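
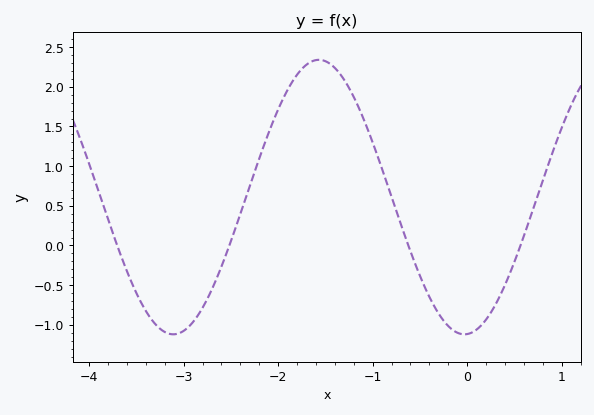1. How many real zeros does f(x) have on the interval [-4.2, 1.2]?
4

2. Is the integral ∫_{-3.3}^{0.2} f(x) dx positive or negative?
positive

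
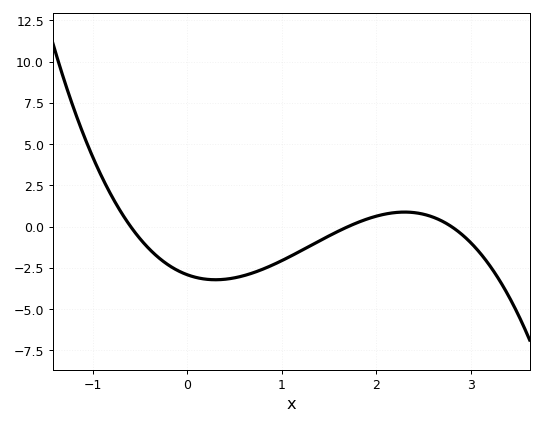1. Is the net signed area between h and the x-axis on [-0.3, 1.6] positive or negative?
negative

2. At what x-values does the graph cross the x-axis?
-0.6, 1.7, 2.8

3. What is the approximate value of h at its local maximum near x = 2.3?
1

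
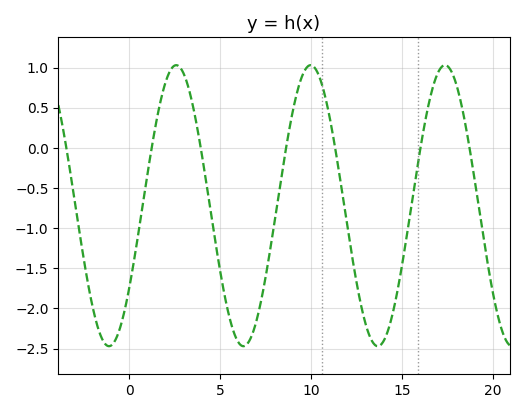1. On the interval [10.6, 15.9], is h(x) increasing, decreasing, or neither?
neither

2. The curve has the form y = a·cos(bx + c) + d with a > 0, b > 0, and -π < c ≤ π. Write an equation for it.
y = 1.75cos(0.85x - 2.2) - 0.72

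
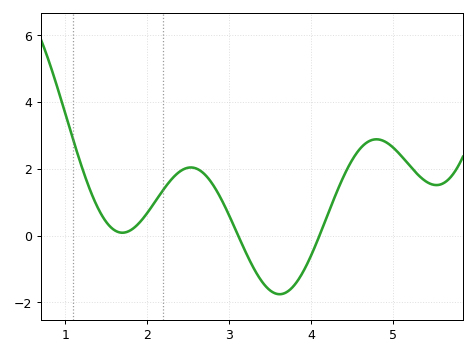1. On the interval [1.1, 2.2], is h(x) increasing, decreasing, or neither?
neither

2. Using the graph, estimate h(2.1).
1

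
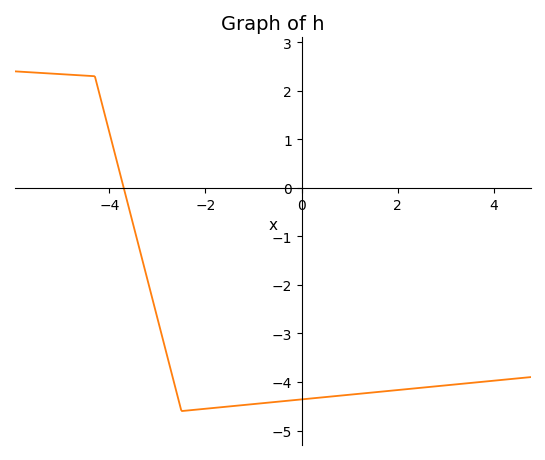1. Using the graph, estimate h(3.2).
-4.1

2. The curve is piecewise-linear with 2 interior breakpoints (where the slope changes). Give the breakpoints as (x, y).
(-4.3, 2.3); (-2.5, -4.6)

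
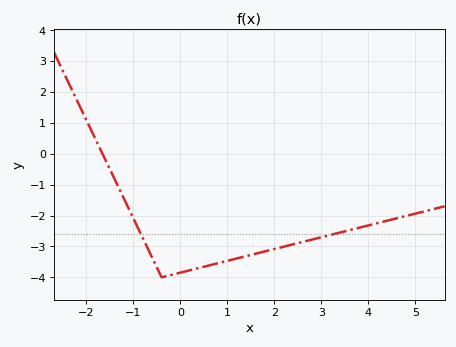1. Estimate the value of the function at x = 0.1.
-3.8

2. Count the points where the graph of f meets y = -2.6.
2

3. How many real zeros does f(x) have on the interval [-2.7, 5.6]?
1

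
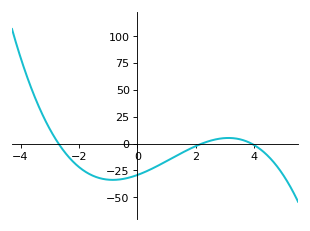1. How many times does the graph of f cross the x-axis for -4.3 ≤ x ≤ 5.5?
3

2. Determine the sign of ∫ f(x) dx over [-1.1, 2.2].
negative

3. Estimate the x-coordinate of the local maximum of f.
3.11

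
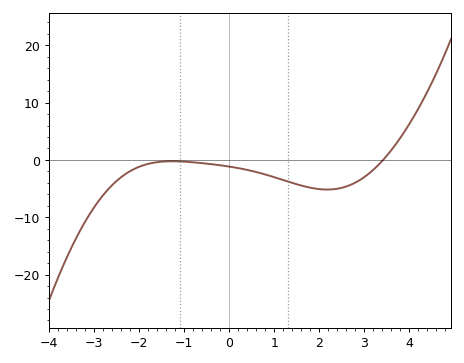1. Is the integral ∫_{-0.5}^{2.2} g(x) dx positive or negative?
negative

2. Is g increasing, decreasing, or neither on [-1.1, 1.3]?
decreasing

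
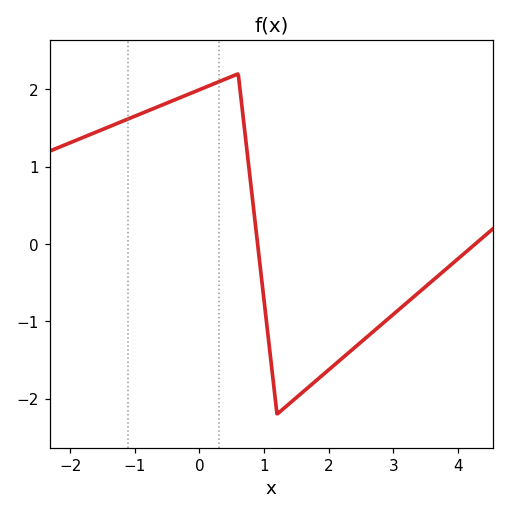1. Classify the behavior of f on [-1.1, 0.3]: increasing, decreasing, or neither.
increasing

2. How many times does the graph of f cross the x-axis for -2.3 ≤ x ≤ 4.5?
2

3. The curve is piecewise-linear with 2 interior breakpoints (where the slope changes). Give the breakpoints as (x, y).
(0.6, 2.2); (1.2, -2.2)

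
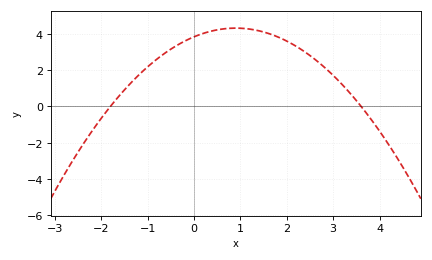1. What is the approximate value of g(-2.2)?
-1.4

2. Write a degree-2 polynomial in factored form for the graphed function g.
y = -0.59(x + 1.8)(x - 3.6)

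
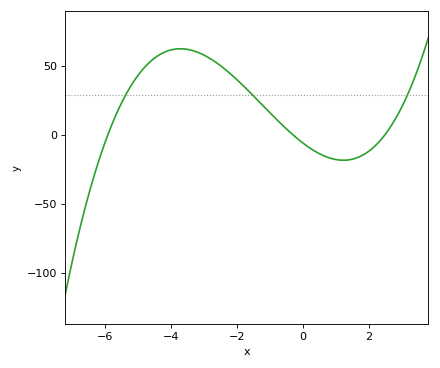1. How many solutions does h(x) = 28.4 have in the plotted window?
3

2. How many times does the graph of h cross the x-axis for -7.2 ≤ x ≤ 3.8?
3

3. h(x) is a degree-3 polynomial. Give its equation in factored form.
y = 1.34(x + 5.9)(x + 0.3)(x - 2.5)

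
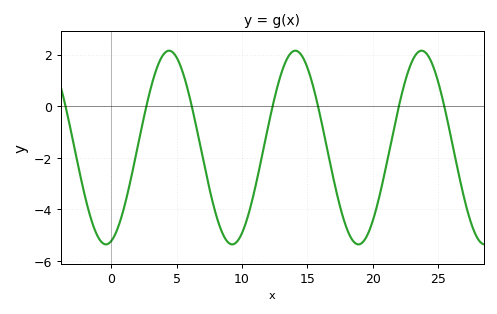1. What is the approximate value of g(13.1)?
1.42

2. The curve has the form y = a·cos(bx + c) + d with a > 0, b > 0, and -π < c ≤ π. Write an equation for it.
y = 3.76cos(0.65x - 2.87) - 1.6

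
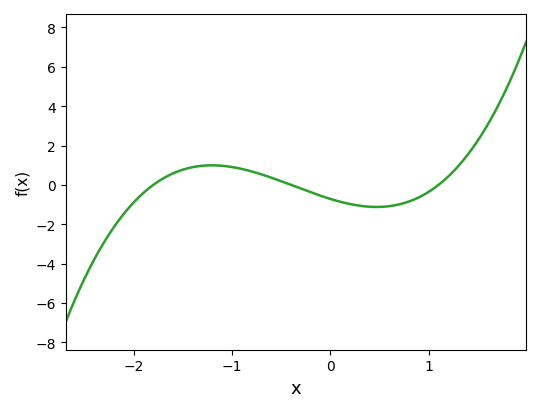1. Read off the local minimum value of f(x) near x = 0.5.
-1.12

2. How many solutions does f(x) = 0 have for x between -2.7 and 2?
3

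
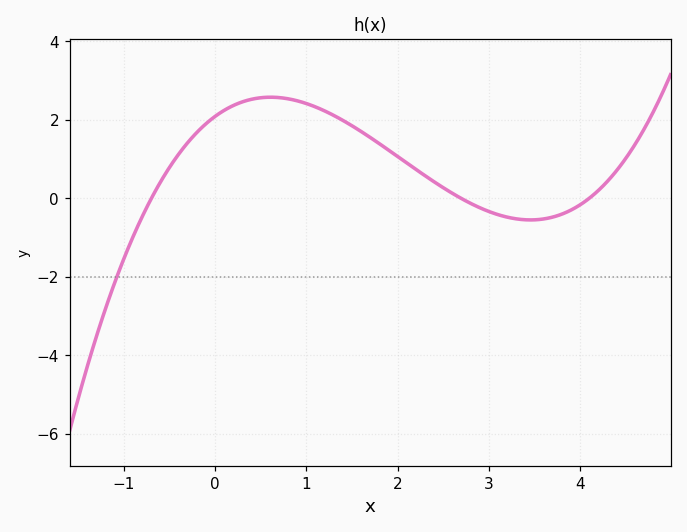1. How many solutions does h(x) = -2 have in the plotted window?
1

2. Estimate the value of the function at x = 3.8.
-0.4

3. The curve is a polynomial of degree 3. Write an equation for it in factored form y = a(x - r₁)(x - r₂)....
y = 0.27(x + 0.7)(x - 2.7)(x - 4.1)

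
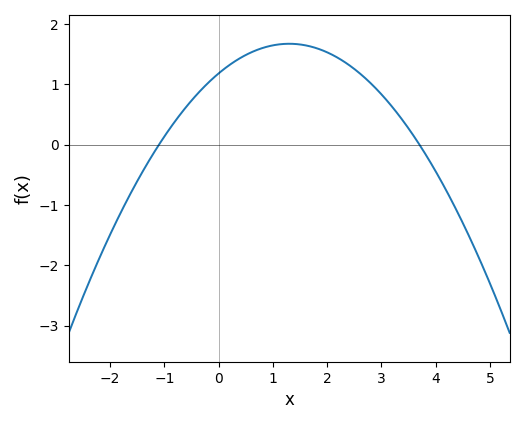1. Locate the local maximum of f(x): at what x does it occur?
1.2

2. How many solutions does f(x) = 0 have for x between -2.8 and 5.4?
2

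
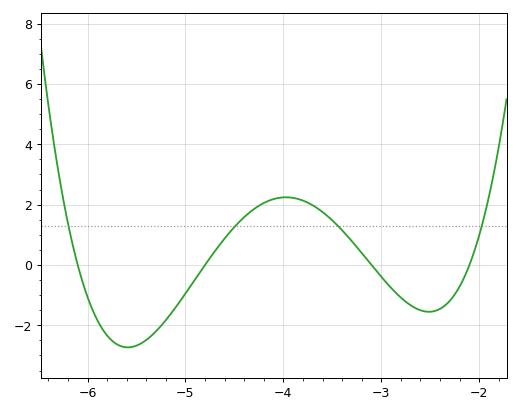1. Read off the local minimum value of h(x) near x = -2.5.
-1.6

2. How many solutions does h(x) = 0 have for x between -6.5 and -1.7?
4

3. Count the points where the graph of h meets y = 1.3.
4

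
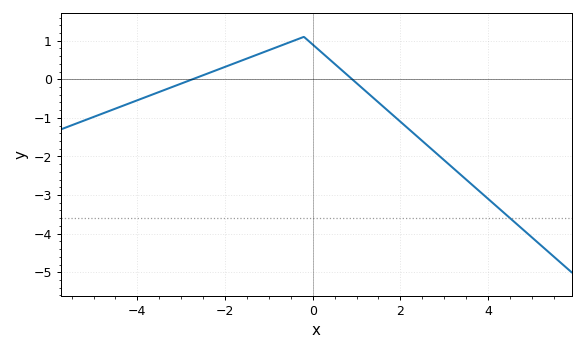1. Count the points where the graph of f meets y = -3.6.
1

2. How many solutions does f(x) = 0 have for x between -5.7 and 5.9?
2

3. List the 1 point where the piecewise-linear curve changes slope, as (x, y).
(-0.2, 1.1)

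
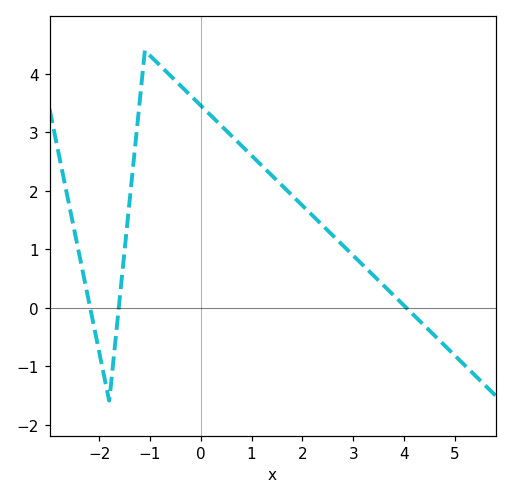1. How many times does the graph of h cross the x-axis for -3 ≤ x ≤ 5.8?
3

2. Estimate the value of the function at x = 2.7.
1.15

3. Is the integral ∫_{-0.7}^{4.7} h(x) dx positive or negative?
positive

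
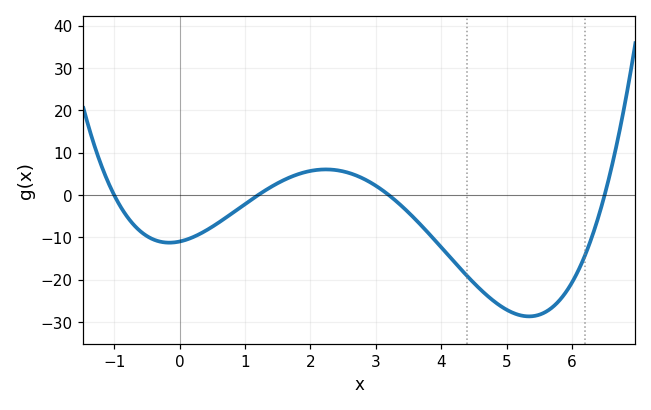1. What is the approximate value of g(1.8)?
4.86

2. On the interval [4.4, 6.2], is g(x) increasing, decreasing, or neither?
neither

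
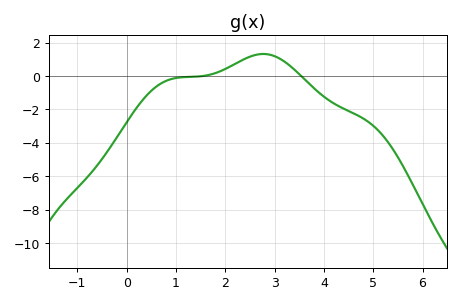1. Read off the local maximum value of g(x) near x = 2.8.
1.4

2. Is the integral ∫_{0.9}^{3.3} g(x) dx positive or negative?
positive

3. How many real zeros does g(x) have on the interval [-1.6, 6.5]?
2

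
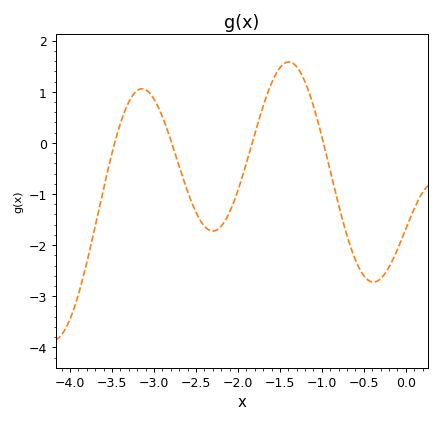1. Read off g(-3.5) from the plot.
-0.2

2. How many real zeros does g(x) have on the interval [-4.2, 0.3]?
4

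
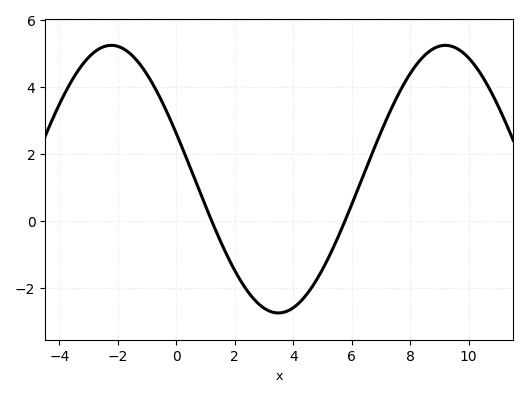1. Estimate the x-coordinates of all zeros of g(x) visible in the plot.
1.21, 5.77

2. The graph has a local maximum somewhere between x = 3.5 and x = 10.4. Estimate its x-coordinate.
9.2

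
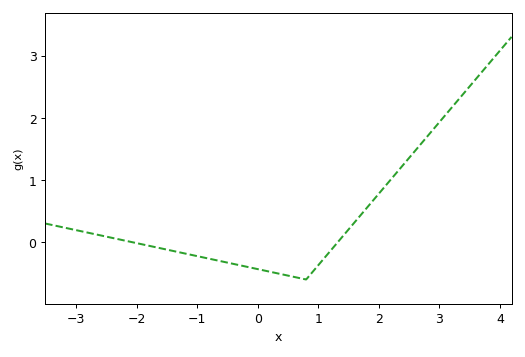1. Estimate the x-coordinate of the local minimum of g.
0.8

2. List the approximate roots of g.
-2, 1.4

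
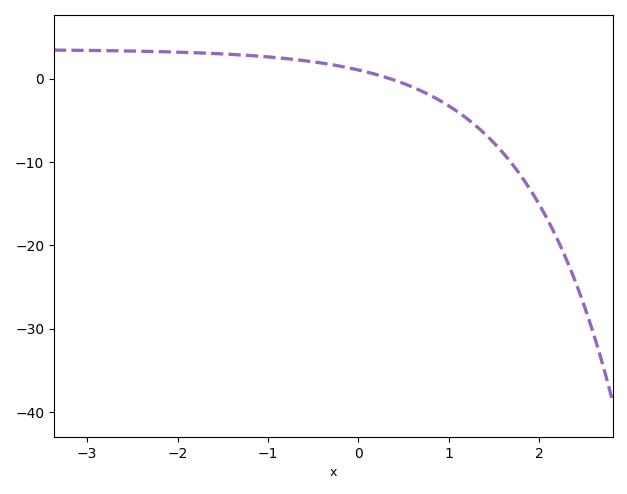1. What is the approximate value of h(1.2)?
-4.79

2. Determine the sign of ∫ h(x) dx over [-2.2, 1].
positive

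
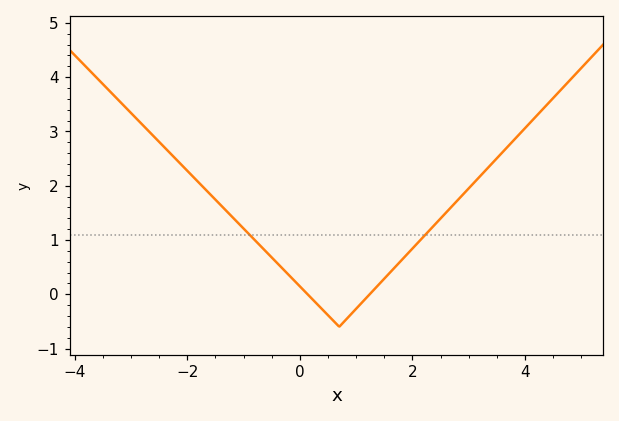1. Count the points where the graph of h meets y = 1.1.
2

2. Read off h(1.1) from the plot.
-0.2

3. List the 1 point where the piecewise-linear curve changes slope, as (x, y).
(0.7, -0.6)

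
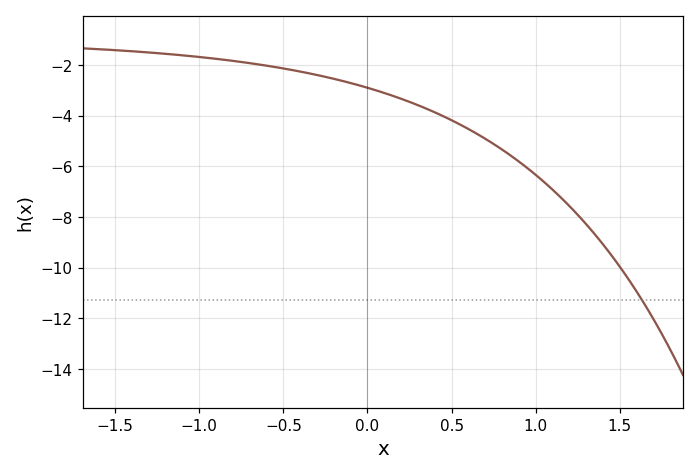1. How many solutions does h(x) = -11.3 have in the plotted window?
1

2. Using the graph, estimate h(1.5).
-10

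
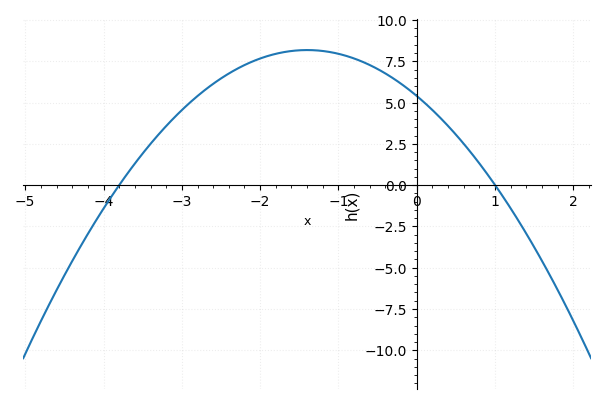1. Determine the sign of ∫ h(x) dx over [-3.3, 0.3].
positive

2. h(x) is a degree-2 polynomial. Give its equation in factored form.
y = -1.42(x + 3.8)(x - 1)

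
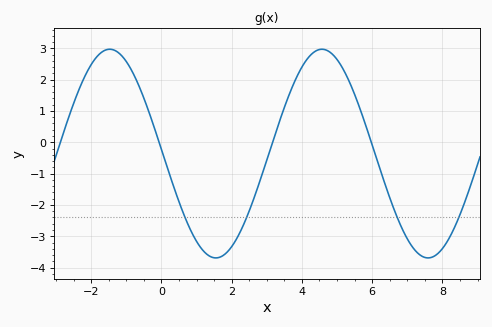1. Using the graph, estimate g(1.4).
-3.65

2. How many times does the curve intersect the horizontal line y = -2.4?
4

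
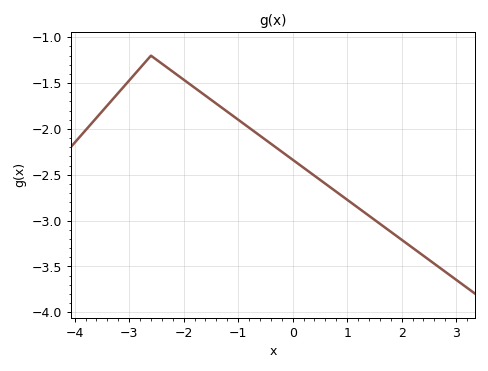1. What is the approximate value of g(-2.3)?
-1.35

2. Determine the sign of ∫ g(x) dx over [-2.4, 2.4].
negative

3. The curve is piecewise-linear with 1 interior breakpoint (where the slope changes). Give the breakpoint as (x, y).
(-2.6, -1.2)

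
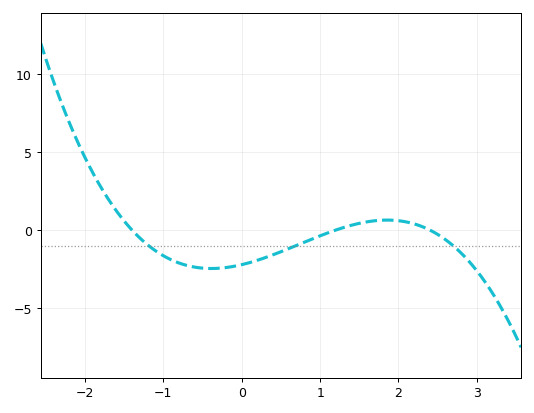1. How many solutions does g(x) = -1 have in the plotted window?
3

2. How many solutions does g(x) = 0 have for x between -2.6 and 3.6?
3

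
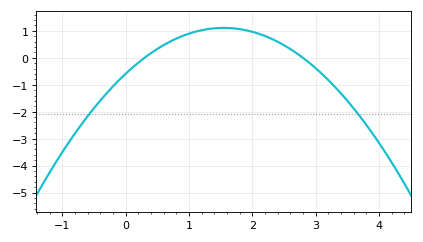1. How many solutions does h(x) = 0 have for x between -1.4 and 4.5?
2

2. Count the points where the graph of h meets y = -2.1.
2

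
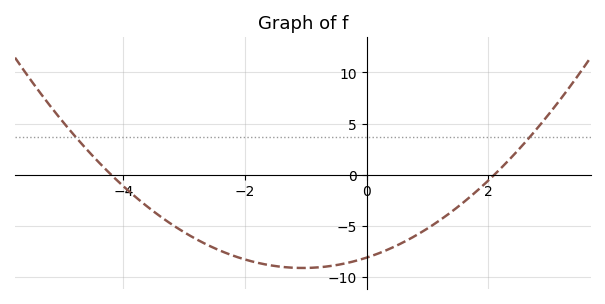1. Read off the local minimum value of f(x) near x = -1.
-9.13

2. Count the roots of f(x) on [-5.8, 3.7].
2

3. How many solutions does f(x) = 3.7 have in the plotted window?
2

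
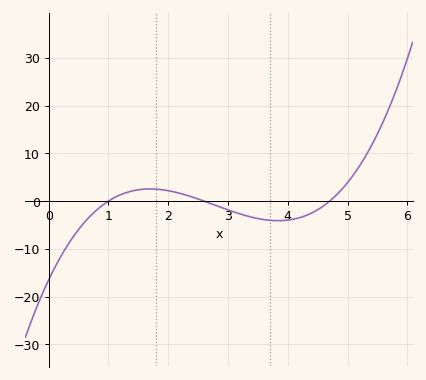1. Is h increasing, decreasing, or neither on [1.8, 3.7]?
decreasing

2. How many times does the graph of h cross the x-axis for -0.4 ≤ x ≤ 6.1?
3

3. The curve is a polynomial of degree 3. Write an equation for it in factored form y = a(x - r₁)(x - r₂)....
y = 1.35(x - 1)(x - 2.6)(x - 4.7)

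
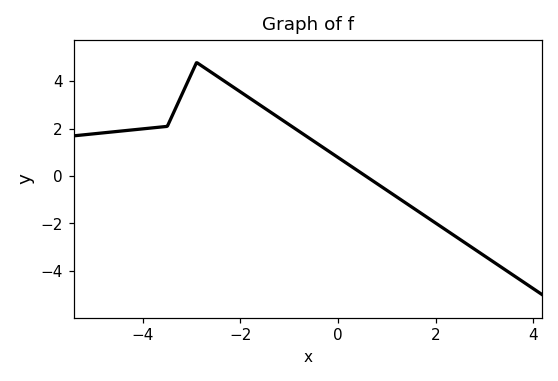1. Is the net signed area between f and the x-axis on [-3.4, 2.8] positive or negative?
positive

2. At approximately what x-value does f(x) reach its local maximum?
-2.9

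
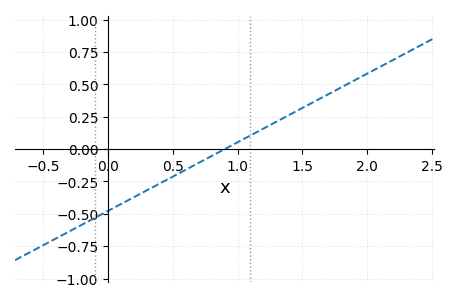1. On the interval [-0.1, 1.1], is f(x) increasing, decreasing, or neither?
increasing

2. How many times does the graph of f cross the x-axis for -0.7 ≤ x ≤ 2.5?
1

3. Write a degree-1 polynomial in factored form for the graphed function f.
y = 0.53(x - 0.9)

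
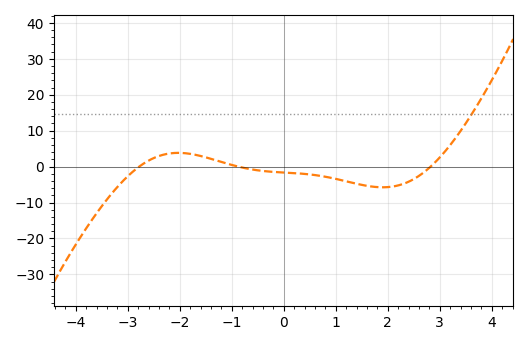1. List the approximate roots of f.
-2.8, -0.8, 2.8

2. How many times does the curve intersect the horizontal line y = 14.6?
1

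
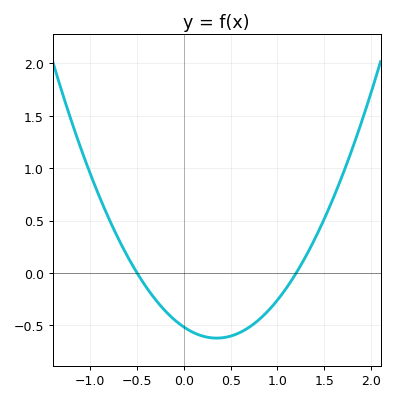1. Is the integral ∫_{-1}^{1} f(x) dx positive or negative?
negative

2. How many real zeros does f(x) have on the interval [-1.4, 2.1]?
2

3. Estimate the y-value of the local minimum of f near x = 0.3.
-0.621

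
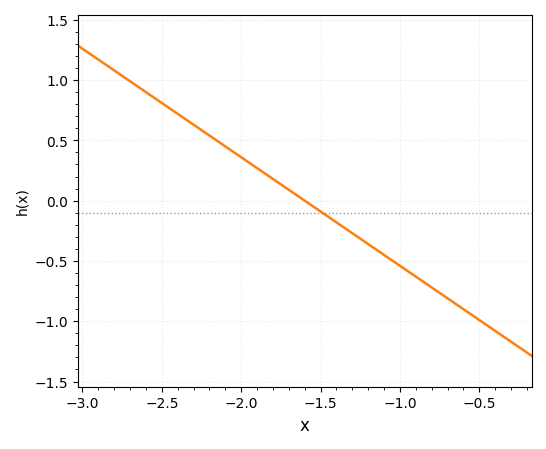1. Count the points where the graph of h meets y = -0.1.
1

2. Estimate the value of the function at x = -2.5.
0.8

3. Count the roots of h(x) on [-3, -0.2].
1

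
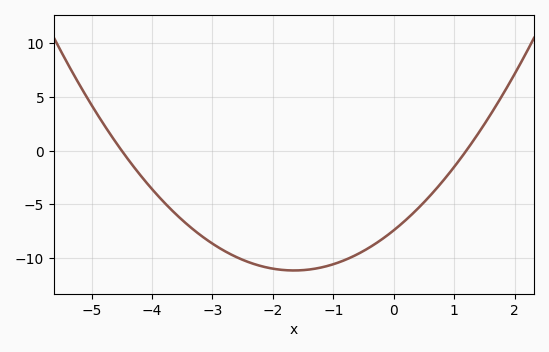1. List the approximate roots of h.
-4.4, 1.2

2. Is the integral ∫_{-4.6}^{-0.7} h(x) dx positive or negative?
negative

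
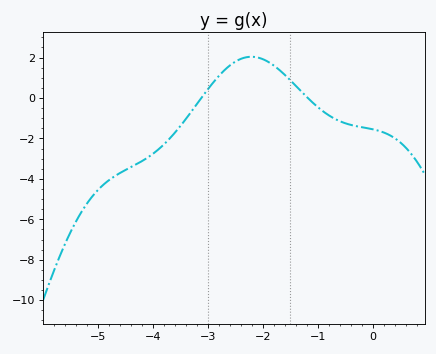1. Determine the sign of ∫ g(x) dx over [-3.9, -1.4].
positive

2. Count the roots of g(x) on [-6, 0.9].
2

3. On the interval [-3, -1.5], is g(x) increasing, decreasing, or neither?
neither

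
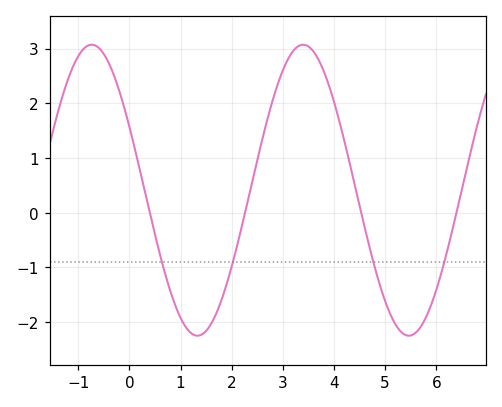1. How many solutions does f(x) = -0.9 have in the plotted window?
4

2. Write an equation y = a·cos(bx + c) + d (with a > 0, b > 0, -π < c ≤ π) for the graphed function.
y = 2.66cos(1.52x + 1.12) + 0.41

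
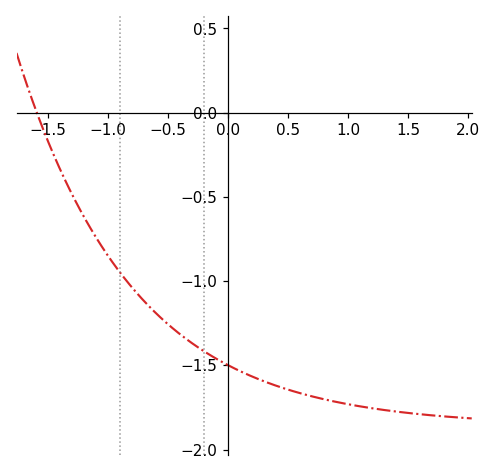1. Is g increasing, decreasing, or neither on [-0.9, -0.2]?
decreasing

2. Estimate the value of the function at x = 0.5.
-1.65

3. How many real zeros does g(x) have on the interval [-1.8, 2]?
1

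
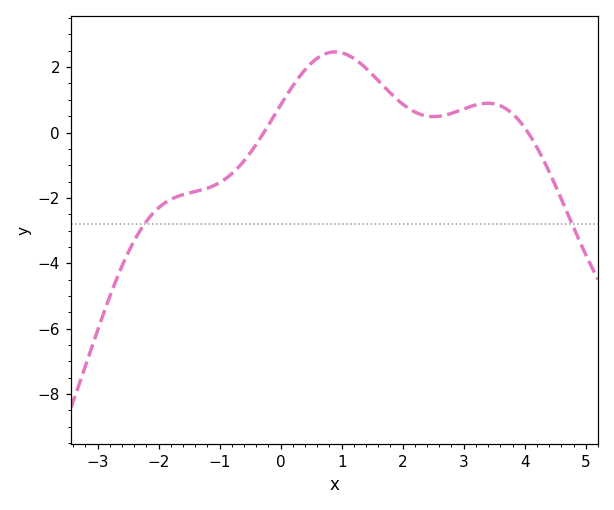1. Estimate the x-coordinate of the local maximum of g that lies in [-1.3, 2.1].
0.89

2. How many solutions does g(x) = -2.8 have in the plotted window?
2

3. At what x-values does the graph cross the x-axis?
-0.275, 4.05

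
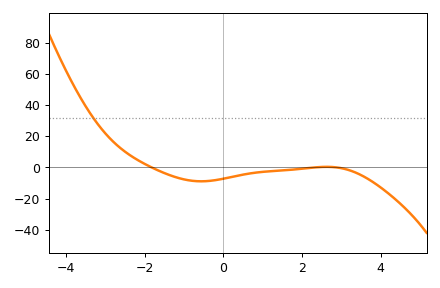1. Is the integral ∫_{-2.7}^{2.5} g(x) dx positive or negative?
negative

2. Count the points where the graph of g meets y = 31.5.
1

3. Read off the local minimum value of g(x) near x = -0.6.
-8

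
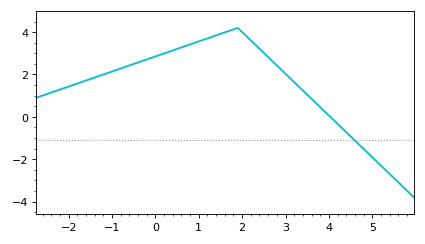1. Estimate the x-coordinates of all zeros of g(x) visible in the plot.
4.03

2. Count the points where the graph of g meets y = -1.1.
1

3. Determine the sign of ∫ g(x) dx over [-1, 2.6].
positive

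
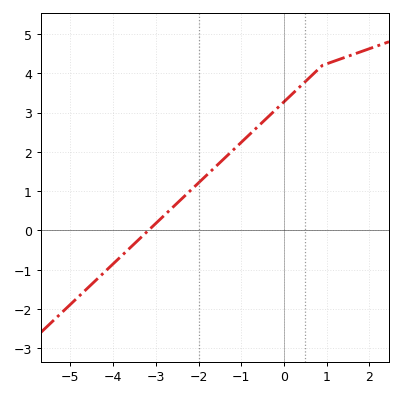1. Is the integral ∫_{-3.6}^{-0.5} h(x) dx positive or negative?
positive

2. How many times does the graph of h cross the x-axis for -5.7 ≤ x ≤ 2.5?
1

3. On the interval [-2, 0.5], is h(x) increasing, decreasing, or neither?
increasing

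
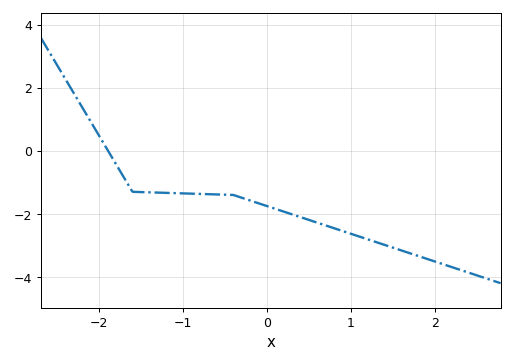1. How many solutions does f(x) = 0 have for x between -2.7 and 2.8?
1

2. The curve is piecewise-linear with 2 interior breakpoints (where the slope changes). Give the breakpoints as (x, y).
(-1.6, -1.3); (-0.4, -1.4)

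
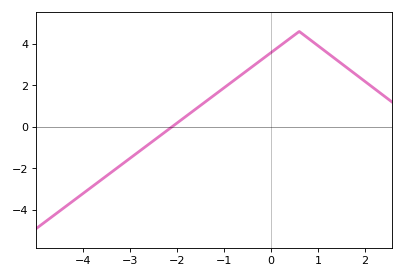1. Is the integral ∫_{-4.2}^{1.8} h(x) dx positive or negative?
positive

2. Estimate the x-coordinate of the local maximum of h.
0.6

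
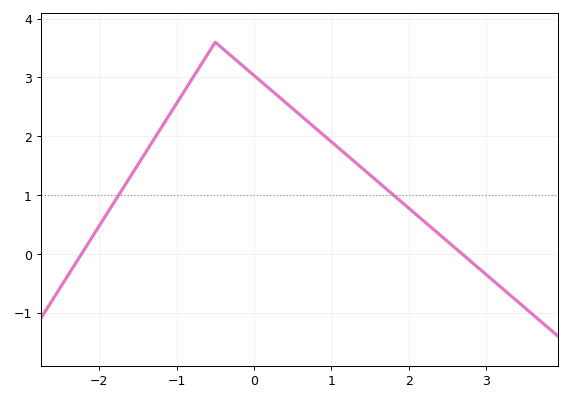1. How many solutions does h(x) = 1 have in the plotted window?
2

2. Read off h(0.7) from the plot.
2.25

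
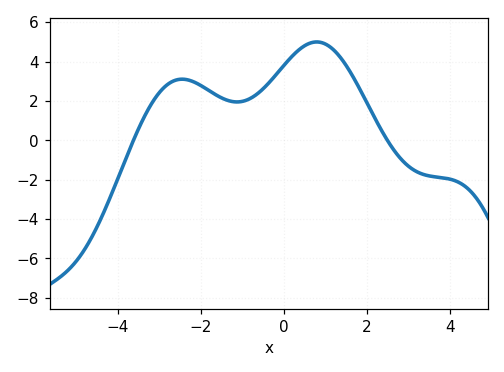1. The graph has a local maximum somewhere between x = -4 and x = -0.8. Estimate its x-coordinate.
-2.45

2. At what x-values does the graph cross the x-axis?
-3.62, 2.5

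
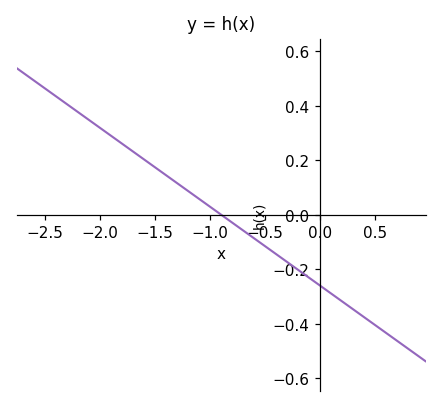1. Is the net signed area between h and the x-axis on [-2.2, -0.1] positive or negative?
positive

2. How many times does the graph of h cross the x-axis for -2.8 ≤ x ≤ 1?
1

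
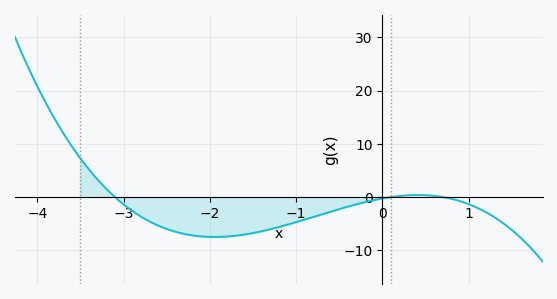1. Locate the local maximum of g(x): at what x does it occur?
0.412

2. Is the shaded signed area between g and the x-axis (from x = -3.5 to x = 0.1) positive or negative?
negative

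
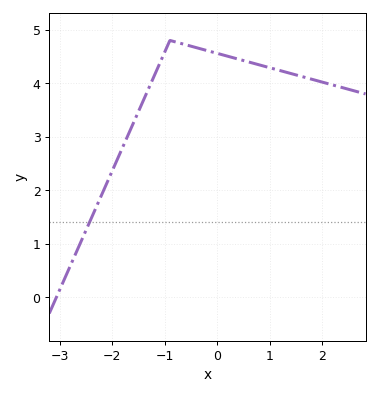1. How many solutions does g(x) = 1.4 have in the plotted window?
1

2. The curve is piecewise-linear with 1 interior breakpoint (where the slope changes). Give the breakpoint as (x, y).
(-0.9, 4.8)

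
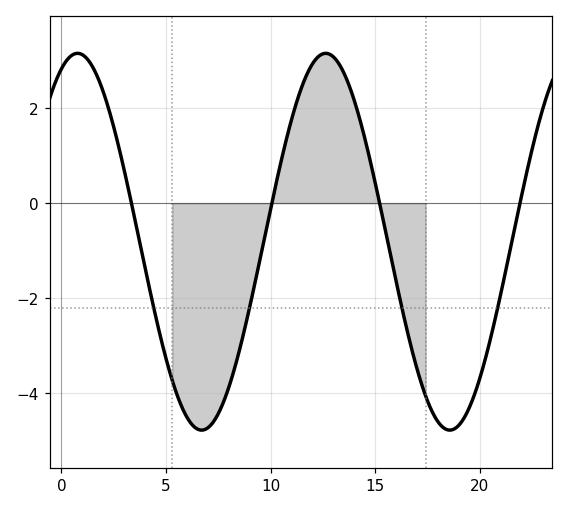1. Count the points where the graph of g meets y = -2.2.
4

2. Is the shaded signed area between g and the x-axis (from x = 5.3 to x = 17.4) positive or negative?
negative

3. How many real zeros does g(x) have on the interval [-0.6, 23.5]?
4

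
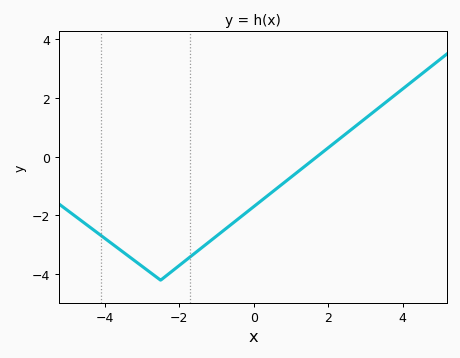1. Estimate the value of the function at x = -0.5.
-2.2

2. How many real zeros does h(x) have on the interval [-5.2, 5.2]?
1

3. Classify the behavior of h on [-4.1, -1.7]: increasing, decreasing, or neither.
neither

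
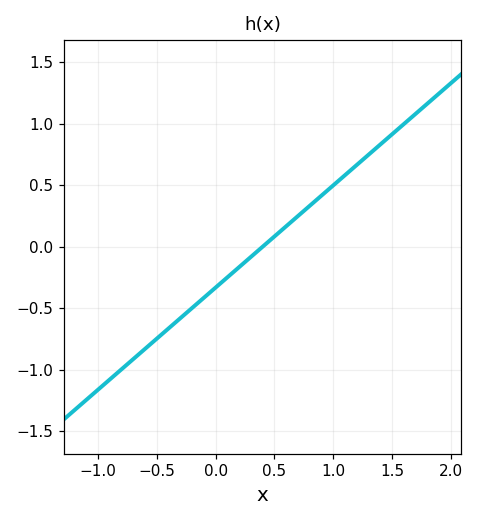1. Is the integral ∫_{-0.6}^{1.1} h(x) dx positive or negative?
negative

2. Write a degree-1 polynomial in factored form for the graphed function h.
y = 0.83(x - 0.4)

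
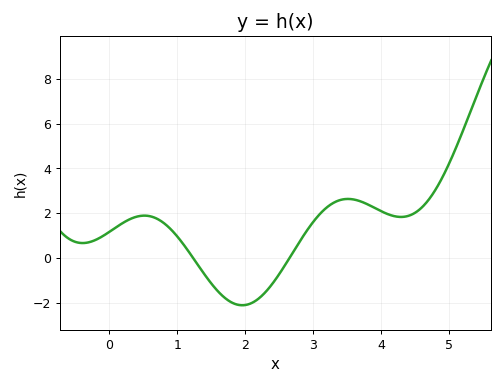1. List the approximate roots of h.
1.2, 2.7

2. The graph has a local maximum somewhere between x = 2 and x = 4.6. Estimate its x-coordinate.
3.5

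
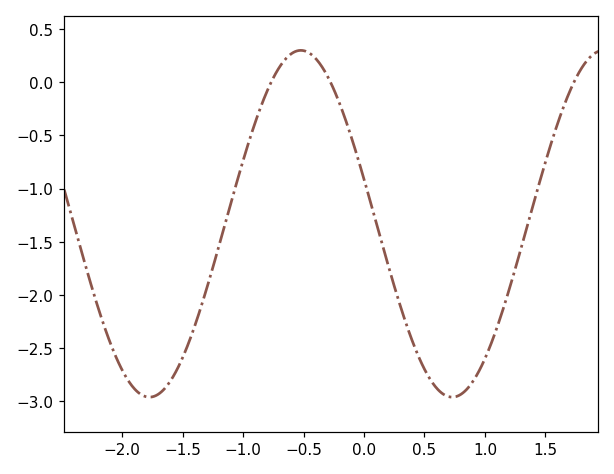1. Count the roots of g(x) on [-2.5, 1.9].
3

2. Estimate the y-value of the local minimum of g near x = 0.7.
-2.95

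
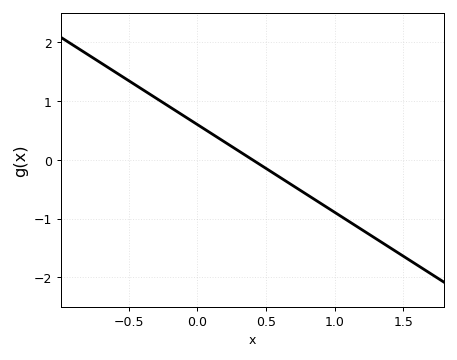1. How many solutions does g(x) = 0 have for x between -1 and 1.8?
1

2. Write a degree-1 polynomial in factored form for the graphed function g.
y = -1.49(x - 0.4)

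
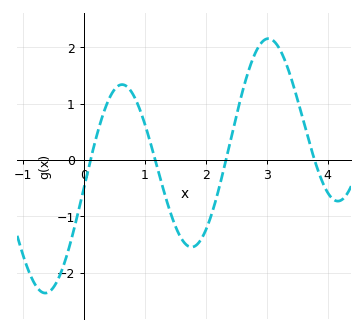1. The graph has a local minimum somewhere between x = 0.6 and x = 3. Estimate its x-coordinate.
1.77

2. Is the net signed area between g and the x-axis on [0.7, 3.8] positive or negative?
positive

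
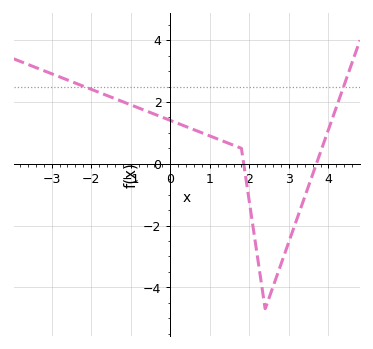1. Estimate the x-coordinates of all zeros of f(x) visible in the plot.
1.8, 3.6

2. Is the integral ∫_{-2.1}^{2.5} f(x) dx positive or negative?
positive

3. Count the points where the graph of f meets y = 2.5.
2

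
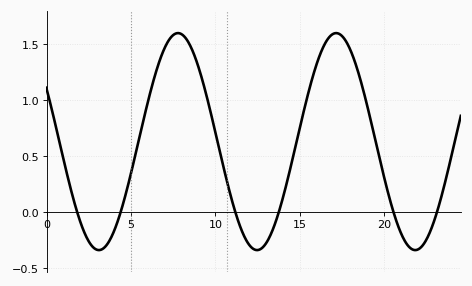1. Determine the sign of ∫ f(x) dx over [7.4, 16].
positive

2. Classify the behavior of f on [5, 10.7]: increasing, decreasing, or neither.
neither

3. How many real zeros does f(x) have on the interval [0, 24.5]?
6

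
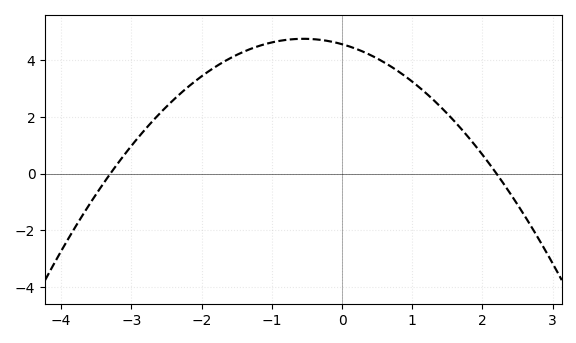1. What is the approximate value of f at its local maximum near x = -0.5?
4.8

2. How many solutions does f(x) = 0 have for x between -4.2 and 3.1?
2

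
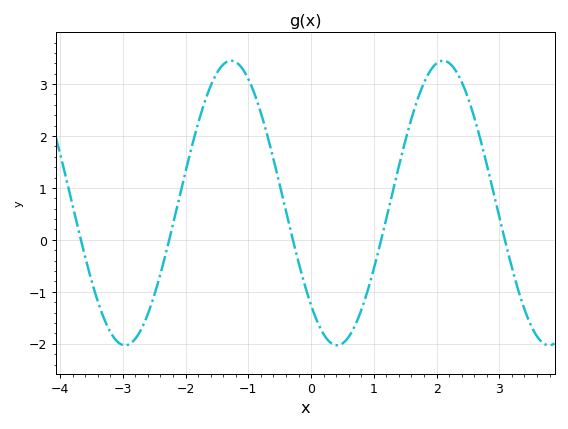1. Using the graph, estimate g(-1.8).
2.24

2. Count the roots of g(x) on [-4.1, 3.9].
5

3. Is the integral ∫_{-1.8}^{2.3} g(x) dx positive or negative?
positive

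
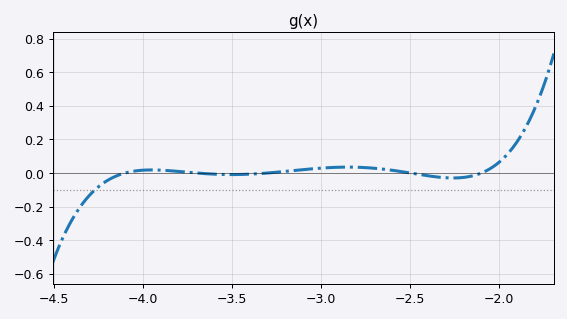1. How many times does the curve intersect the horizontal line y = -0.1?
1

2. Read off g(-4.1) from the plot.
0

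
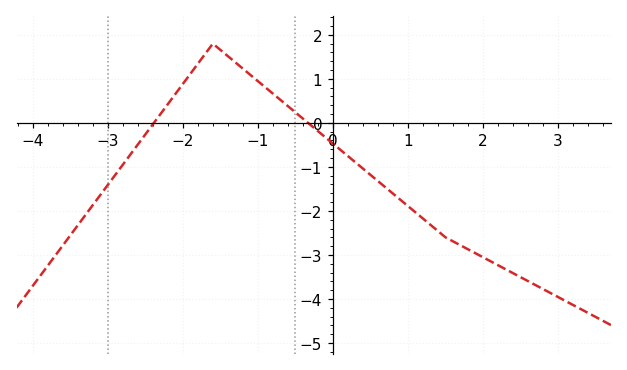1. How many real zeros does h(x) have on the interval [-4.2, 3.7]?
2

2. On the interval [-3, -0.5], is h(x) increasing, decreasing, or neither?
neither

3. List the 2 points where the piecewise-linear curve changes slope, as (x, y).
(-1.6, 1.8); (1.5, -2.6)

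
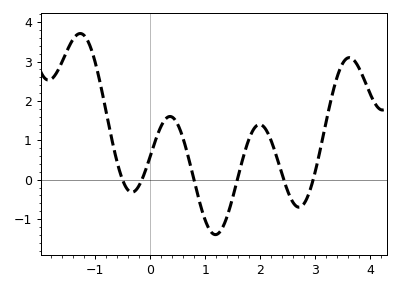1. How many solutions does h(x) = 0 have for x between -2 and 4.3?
6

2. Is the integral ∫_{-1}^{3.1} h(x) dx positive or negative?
positive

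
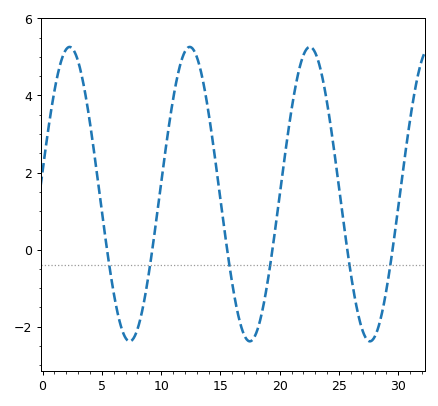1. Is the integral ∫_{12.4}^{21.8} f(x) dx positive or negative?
positive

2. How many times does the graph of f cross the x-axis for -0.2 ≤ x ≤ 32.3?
6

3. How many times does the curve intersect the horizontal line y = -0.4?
6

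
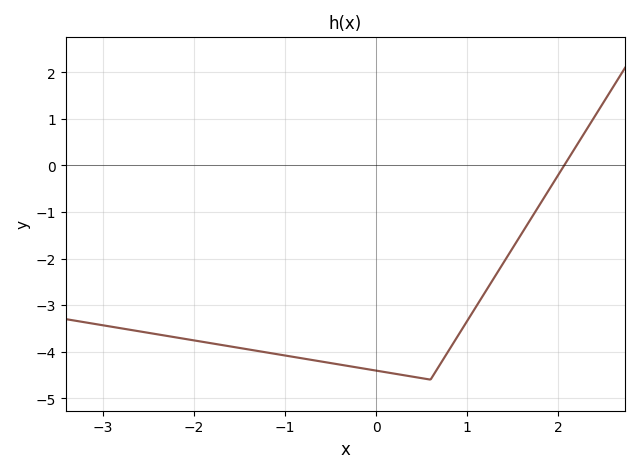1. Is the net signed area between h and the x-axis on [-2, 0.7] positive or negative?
negative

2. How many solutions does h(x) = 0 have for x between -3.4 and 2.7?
1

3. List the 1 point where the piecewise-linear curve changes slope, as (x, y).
(0.6, -4.6)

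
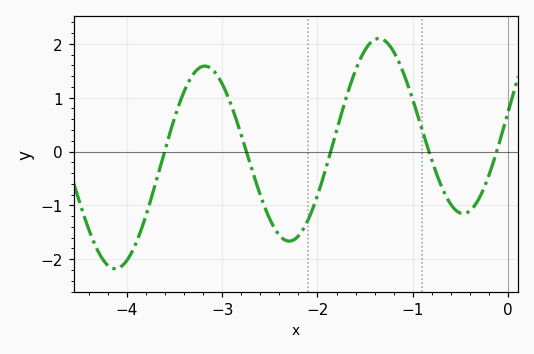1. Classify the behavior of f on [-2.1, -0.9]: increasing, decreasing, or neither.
neither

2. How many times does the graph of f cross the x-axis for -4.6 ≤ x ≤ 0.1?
5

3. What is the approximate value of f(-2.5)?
-1.26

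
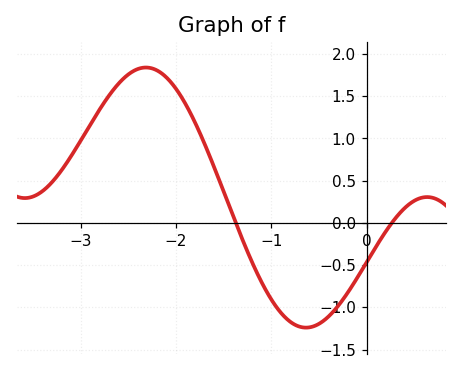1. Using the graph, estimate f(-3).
0.972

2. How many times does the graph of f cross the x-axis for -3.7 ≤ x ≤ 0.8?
2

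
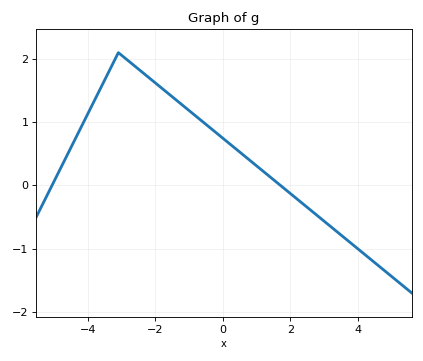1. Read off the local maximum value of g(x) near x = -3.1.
2.1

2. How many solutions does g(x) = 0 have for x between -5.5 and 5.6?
2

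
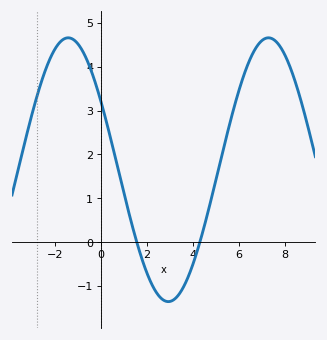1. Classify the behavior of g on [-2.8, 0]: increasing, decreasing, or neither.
neither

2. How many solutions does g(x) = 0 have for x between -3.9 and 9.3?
2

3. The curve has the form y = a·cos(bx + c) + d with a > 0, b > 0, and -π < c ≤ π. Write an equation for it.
y = 3.01cos(0.72x + 1) + 1.65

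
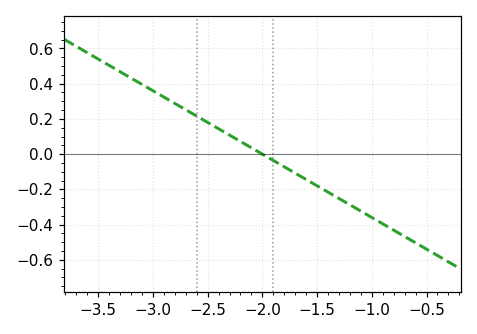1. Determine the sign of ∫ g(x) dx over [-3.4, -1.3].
positive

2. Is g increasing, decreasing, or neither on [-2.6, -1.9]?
decreasing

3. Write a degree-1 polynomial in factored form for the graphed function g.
y = -0.36(x + 2)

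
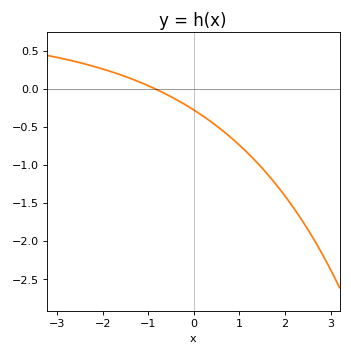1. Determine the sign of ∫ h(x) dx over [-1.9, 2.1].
negative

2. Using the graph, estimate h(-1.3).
0.113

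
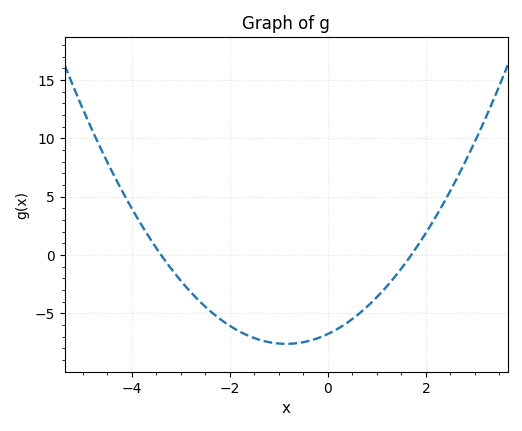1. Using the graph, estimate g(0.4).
-5.78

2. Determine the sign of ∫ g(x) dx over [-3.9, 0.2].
negative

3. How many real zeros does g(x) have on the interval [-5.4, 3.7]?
2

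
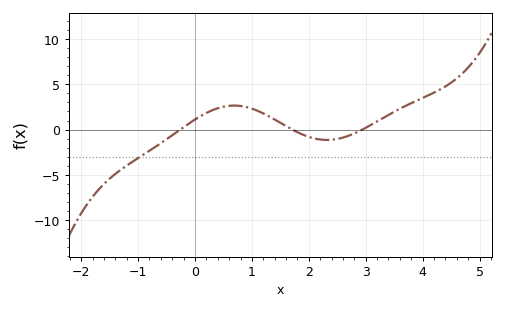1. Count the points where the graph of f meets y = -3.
1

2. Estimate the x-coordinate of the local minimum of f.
2.3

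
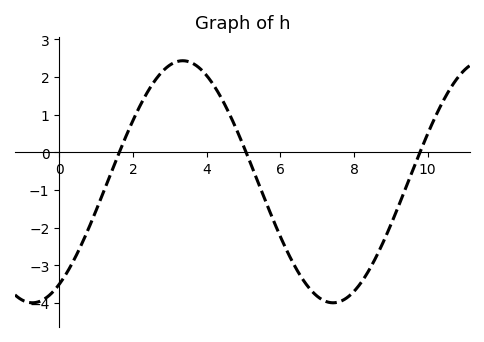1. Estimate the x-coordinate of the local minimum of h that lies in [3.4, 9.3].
7.43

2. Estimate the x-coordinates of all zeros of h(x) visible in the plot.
1.63, 5.07, 9.79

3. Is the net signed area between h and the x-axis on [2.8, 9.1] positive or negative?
negative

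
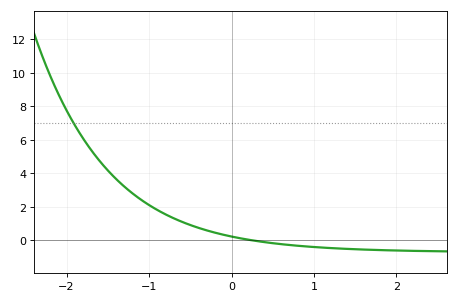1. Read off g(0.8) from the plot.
-0.34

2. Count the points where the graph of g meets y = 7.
1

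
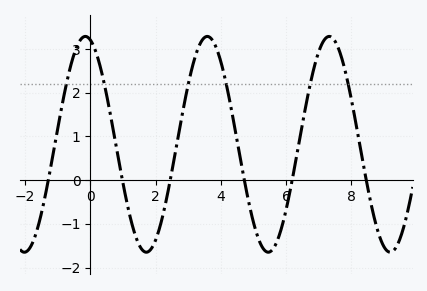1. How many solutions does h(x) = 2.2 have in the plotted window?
6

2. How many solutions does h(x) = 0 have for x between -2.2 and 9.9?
6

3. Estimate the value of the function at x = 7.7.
2.8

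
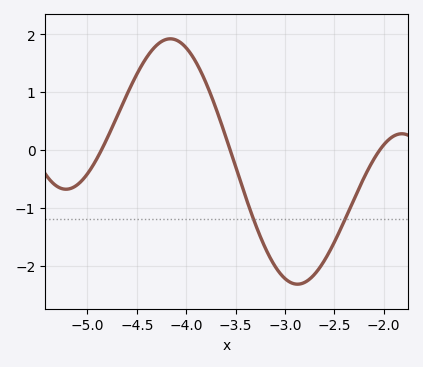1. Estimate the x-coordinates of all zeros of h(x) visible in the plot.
-4.85, -3.55, -2.05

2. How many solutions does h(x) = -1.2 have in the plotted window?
2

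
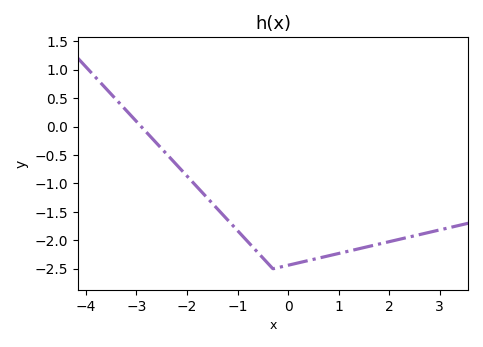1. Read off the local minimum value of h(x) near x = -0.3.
-2.5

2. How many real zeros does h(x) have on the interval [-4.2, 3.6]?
1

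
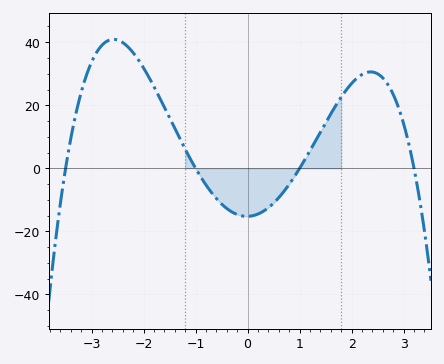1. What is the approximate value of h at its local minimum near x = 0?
-16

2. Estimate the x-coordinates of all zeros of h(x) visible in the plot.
-3.5, -1, 1, 3.2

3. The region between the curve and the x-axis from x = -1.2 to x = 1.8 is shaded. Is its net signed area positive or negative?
negative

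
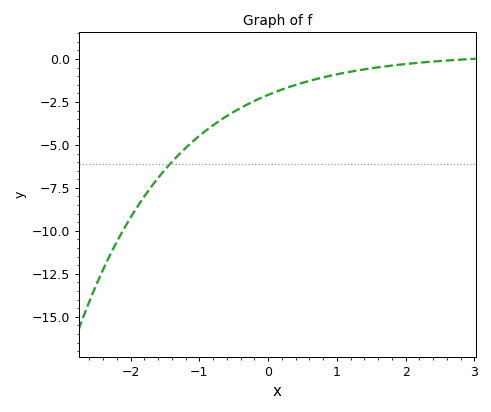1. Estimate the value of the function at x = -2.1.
-10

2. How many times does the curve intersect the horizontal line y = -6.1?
1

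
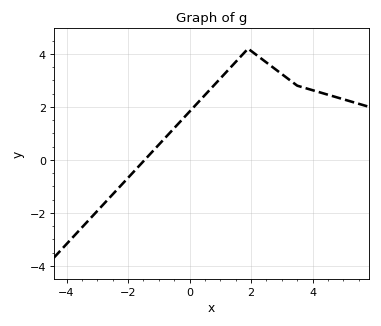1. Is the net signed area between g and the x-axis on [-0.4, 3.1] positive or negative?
positive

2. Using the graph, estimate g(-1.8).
-0.426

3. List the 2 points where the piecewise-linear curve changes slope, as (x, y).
(1.9, 4.2); (3.5, 2.8)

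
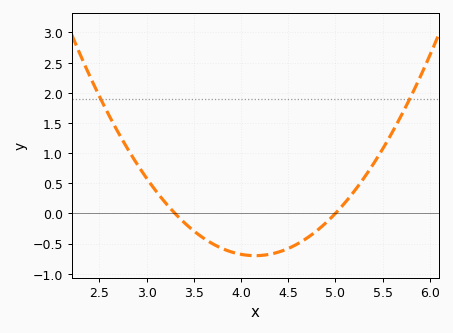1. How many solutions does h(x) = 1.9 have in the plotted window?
2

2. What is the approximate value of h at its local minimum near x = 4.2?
-0.7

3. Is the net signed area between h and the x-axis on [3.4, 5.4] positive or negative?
negative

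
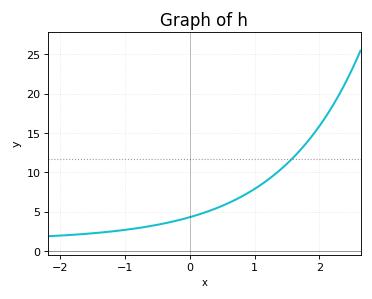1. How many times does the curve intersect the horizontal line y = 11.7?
1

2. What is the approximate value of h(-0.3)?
3.66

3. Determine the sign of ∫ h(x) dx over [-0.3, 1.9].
positive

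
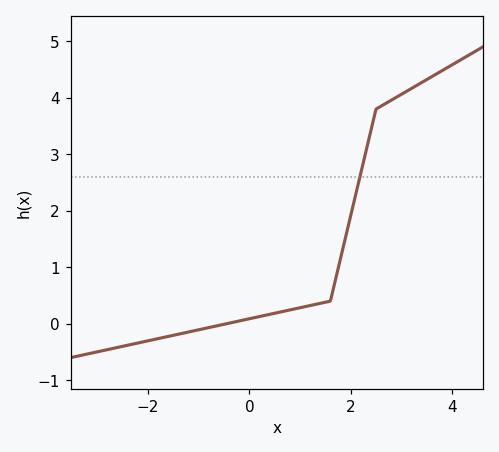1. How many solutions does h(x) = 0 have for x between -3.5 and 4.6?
1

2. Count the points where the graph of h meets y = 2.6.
1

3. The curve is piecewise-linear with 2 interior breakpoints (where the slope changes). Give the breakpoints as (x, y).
(1.6, 0.4); (2.5, 3.8)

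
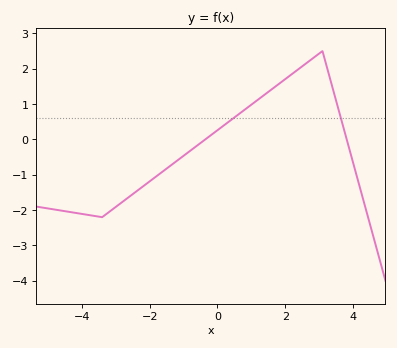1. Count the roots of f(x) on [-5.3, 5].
2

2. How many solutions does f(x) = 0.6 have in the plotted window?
2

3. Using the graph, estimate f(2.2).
1.85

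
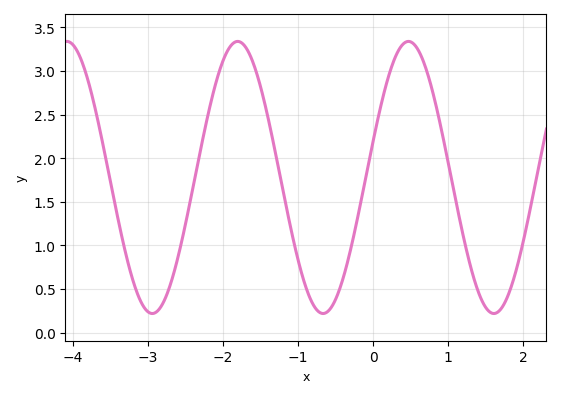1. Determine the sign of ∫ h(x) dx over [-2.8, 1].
positive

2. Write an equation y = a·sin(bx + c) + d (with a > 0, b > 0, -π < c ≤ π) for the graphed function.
y = 1.56sin(2.76x + 0.272) + 1.78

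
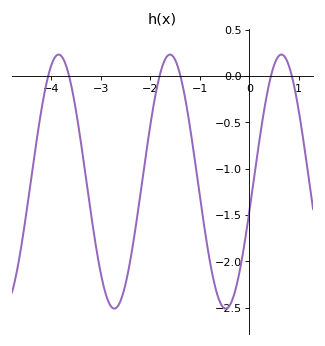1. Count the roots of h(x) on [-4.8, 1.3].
6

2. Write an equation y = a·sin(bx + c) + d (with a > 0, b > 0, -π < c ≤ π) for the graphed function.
y = 1.37sin(2.79x - 0.242) - 1.14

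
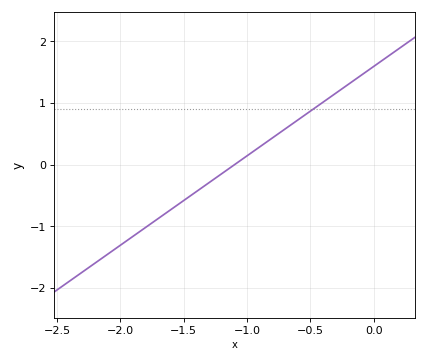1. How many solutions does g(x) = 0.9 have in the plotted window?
1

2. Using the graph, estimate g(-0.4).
1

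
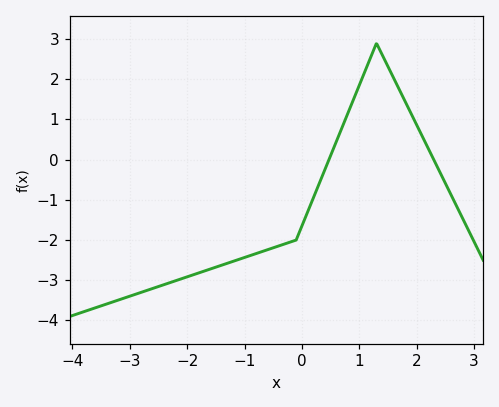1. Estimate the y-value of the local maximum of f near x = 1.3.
2.9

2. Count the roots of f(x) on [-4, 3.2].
2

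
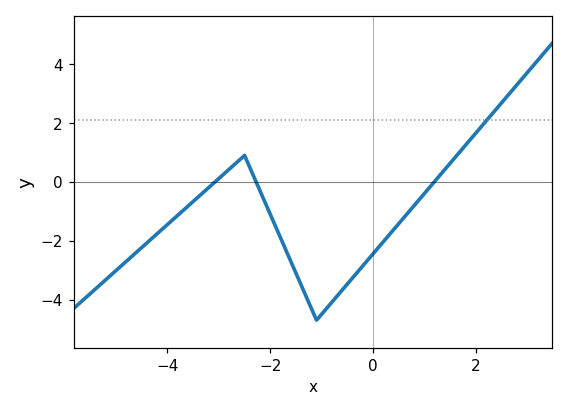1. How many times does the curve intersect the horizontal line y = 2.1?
1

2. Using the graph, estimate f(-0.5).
-3.47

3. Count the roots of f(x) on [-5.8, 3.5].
3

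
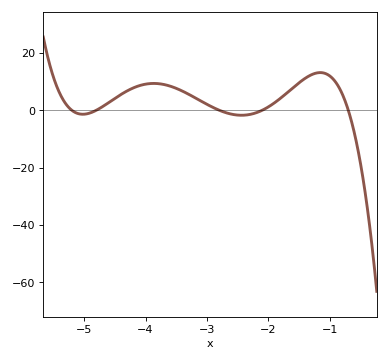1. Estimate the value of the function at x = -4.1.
8.58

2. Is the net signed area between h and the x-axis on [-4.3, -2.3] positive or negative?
positive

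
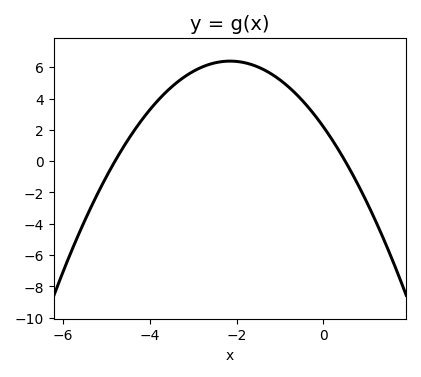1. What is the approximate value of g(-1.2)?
5.57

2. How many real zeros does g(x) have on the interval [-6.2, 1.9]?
2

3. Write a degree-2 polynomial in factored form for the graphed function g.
y = -0.91(x + 4.8)(x - 0.5)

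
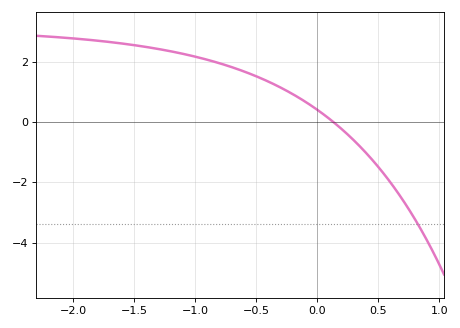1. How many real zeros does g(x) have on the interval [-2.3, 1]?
1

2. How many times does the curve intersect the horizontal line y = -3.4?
1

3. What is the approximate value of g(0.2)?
-0.232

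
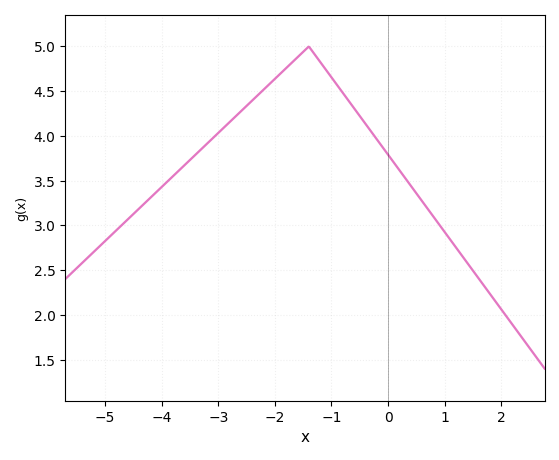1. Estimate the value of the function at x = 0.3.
3.55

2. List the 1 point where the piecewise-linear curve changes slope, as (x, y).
(-1.4, 5)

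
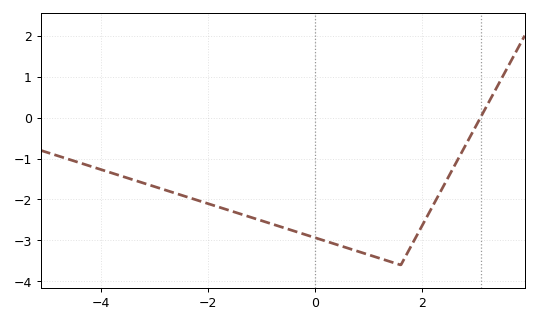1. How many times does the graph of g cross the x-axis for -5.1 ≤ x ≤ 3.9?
1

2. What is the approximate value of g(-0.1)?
-2.89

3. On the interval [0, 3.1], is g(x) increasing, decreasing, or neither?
neither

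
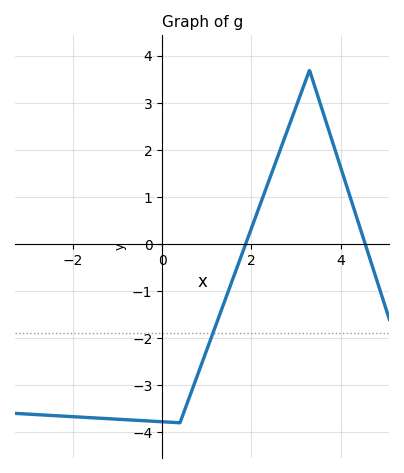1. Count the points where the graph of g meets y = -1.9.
1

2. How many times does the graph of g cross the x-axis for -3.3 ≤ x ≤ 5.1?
2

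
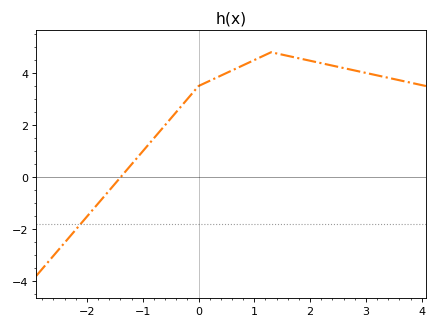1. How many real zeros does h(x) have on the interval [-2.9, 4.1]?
1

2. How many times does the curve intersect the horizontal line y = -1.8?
1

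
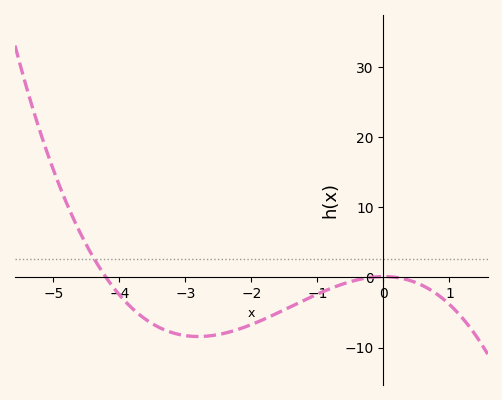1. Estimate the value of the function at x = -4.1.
-1.29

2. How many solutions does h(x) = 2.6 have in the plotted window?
1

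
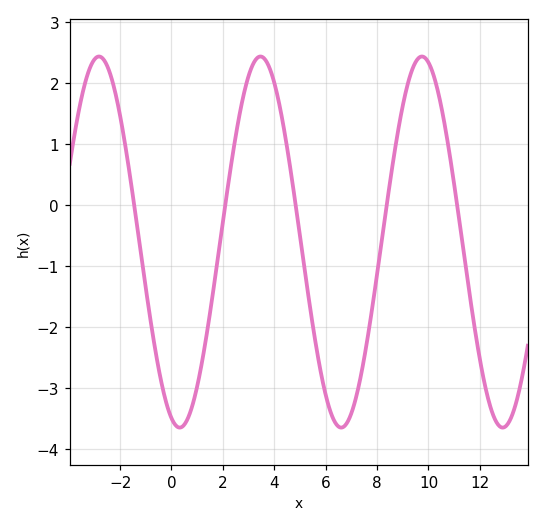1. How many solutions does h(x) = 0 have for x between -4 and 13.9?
5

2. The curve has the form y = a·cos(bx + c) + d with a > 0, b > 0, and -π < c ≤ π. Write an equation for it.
y = 3.04cos(1x + 2.8) - 0.61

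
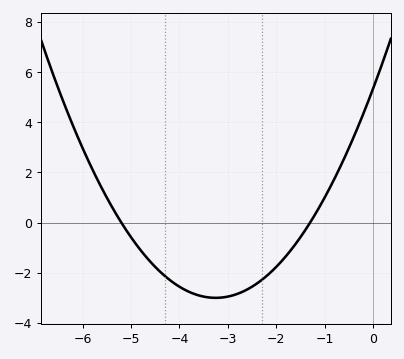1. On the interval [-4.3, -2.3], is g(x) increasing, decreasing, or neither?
neither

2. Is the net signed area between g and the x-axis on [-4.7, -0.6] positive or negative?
negative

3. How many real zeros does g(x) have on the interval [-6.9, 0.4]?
2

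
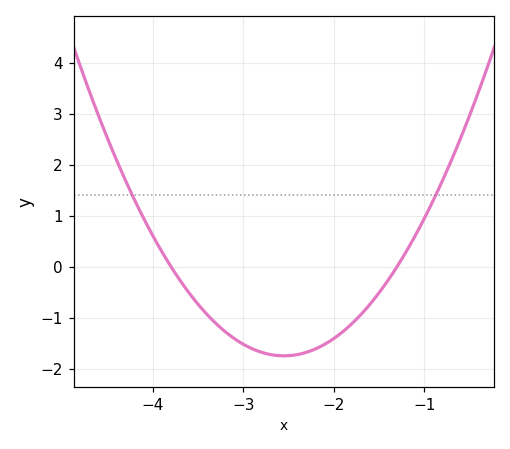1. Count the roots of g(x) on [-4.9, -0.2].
2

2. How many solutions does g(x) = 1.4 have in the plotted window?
2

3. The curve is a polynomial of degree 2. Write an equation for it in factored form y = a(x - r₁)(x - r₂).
y = 1.12(x + 3.8)(x + 1.3)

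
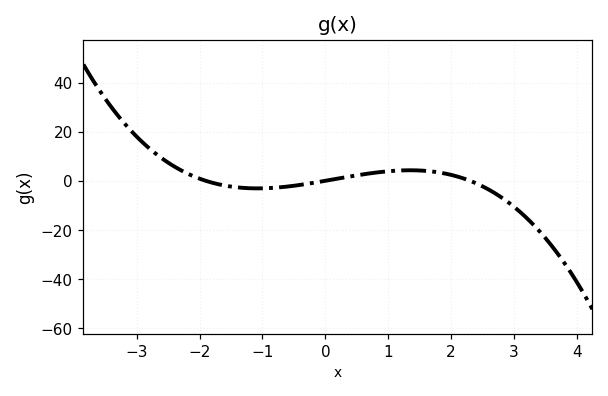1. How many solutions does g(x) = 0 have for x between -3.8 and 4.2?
3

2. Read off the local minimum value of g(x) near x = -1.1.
-4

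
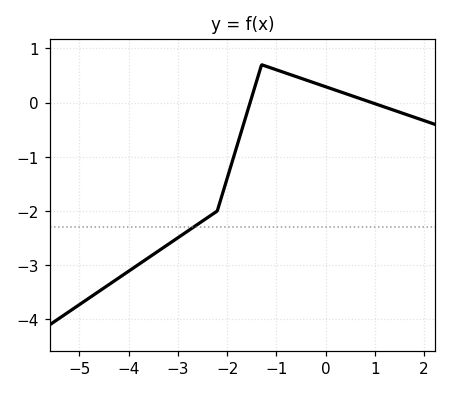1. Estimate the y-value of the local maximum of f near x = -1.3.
0.7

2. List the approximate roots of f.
-1.6, 1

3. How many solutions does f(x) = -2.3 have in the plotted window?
1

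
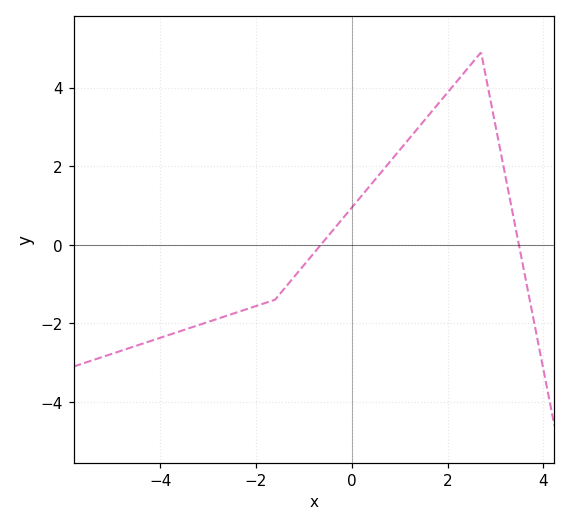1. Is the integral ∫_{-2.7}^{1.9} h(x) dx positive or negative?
positive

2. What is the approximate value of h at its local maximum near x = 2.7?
4.9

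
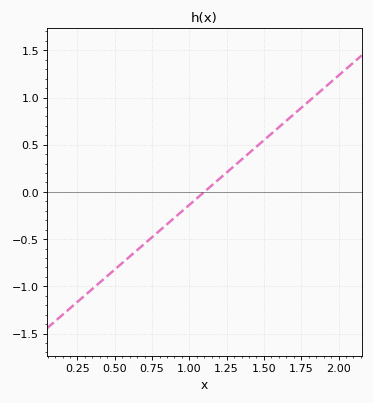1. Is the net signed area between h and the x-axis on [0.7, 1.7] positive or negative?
positive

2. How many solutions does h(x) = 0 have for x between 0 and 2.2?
1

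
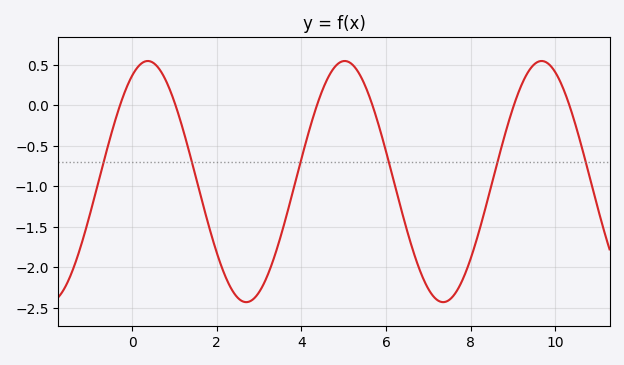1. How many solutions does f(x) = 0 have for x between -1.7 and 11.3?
6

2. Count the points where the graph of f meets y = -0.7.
6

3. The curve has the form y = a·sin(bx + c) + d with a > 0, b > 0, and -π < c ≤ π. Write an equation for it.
y = 1.49sin(1.35x + 1.07) - 0.94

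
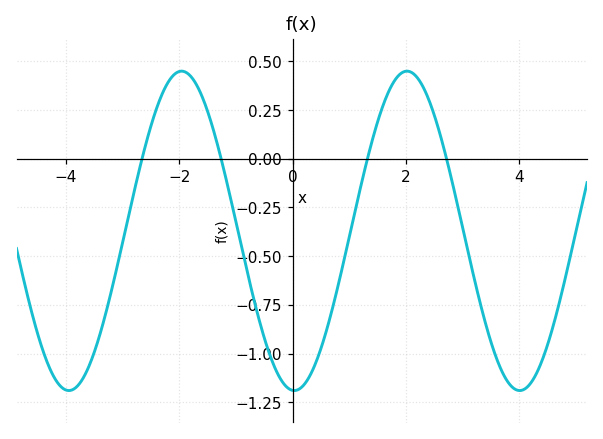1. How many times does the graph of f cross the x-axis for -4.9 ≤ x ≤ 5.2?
4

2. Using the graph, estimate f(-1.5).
0.24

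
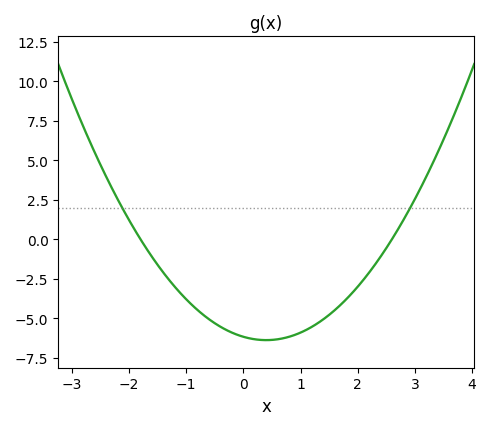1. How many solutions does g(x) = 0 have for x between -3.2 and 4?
2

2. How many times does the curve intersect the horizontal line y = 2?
2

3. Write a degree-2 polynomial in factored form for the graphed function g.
y = 1.32(x + 1.8)(x - 2.6)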